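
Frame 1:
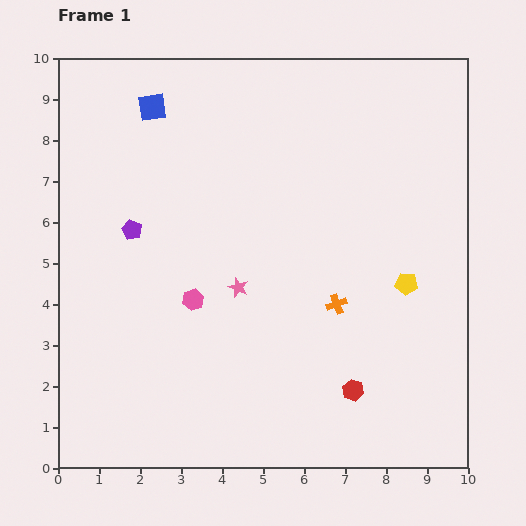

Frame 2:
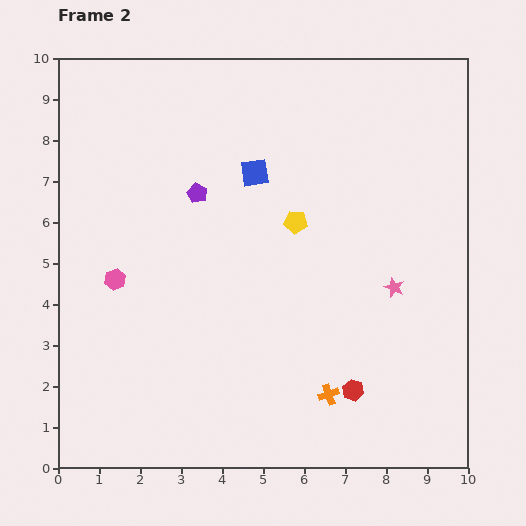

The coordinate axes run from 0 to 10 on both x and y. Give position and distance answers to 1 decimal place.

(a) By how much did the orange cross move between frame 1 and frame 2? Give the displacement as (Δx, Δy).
(-0.2, -2.2)

The orange cross was at (6.8, 4.0) in frame 1 and (6.6, 1.8) in frame 2.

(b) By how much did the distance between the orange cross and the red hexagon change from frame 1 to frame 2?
-1.5

Distance in frame 1: 2.1. Distance in frame 2: 0.6.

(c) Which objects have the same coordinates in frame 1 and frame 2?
the red hexagon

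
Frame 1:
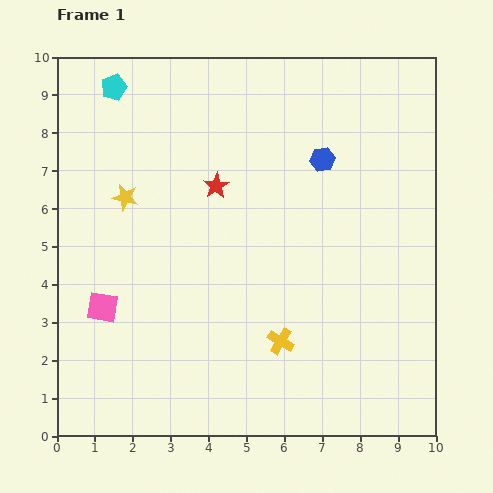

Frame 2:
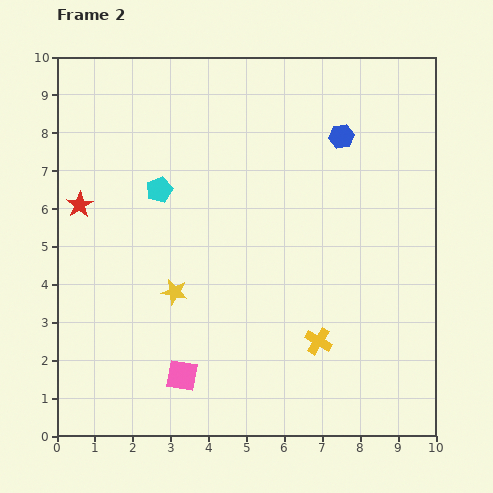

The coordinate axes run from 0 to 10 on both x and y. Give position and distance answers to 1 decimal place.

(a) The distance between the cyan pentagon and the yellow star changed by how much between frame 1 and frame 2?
-0.2

Distance in frame 1: 2.9. Distance in frame 2: 2.7.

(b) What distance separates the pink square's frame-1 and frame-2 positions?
2.8

The pink square moved from (1.2, 3.4) to (3.3, 1.6), a distance of √(2.1² + 1.8²) ≈ 2.8.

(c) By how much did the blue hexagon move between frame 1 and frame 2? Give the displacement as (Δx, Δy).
(0.5, 0.6)

The blue hexagon was at (7.0, 7.3) in frame 1 and (7.5, 7.9) in frame 2.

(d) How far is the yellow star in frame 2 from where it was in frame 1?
2.8

The yellow star moved from (1.8, 6.3) to (3.1, 3.8), a distance of √(1.3² + 2.5²) ≈ 2.8.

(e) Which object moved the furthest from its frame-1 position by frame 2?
the red star

(moved 3.6; next 3.0)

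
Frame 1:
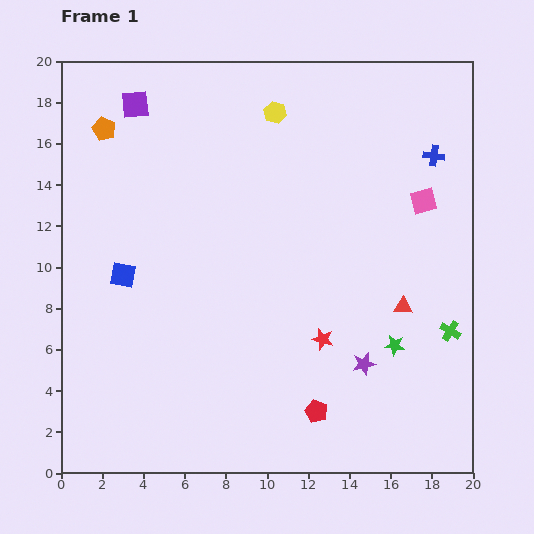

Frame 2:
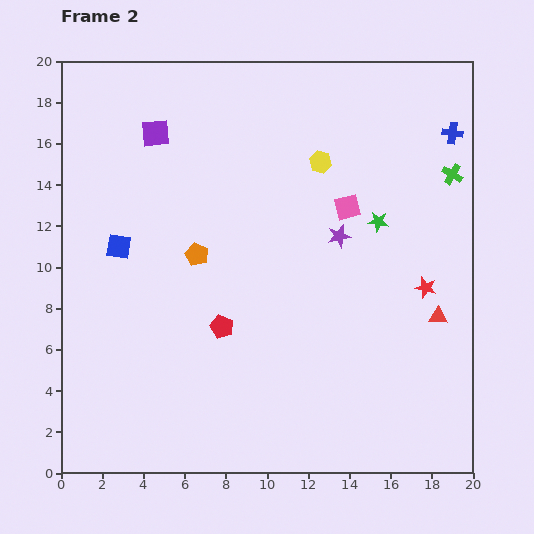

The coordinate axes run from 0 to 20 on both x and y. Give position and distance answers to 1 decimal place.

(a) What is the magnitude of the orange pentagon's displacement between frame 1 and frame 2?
7.6

The orange pentagon moved from (2.1, 16.7) to (6.6, 10.6), a distance of √(4.5² + 6.1²) ≈ 7.6.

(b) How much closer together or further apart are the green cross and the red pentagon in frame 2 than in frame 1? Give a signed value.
+5.8

Distance in frame 1: 7.6. Distance in frame 2: 13.4.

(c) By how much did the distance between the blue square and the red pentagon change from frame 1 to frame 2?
-5.2

Distance in frame 1: 11.5. Distance in frame 2: 6.3.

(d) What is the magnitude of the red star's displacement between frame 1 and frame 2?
5.6

The red star moved from (12.7, 6.5) to (17.7, 9.0), a distance of √(5.0² + 2.5²) ≈ 5.6.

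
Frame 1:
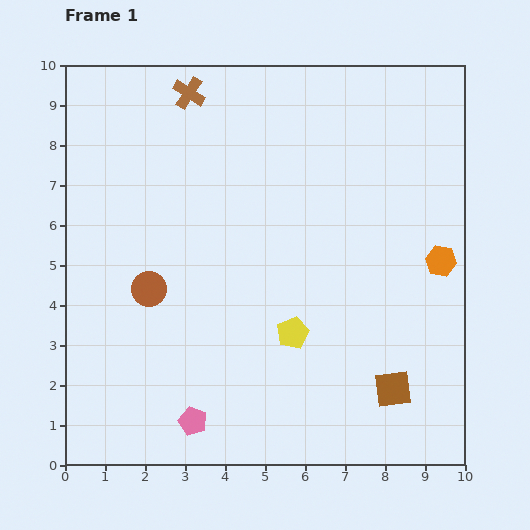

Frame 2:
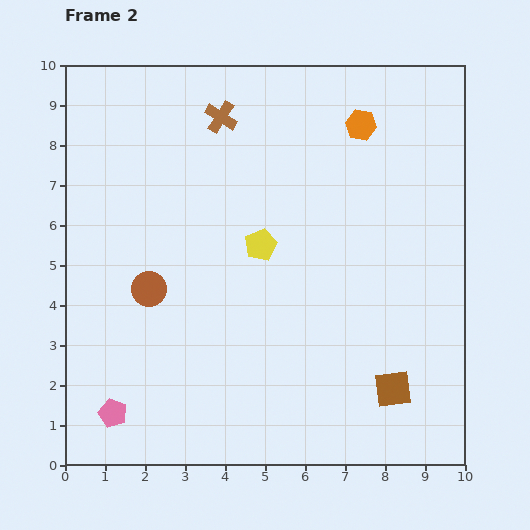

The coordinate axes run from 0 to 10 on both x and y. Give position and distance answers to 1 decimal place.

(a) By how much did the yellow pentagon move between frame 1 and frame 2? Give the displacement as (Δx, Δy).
(-0.8, 2.2)

The yellow pentagon was at (5.7, 3.3) in frame 1 and (4.9, 5.5) in frame 2.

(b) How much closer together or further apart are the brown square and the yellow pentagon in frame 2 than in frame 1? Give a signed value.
+2.0

Distance in frame 1: 2.9. Distance in frame 2: 4.9.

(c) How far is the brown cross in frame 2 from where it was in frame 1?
1.0

The brown cross moved from (3.1, 9.3) to (3.9, 8.7), a distance of √(0.8² + 0.6²) ≈ 1.0.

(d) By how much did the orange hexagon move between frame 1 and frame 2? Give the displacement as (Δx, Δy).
(-2.0, 3.4)

The orange hexagon was at (9.4, 5.1) in frame 1 and (7.4, 8.5) in frame 2.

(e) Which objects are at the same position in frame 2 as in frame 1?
the brown circle, the brown square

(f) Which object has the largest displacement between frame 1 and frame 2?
the orange hexagon

(moved 3.9; next 2.3)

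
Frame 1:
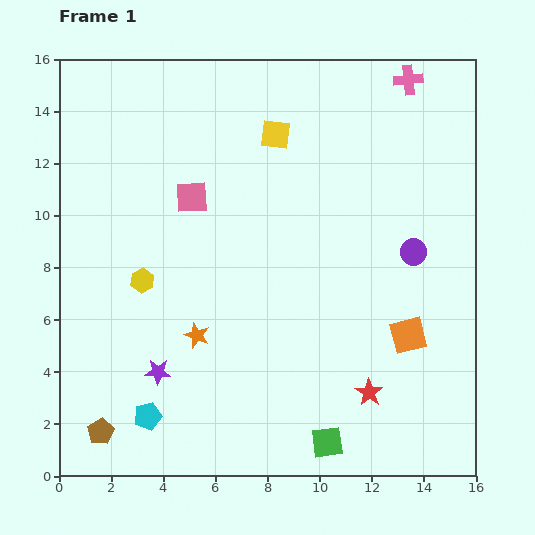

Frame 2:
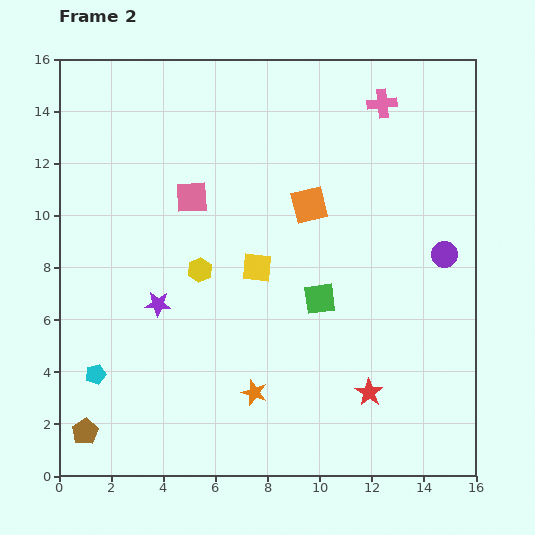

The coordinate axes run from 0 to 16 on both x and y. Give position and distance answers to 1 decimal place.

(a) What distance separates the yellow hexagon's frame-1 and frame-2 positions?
2.2

The yellow hexagon moved from (3.2, 7.5) to (5.4, 7.9), a distance of √(2.2² + 0.4²) ≈ 2.2.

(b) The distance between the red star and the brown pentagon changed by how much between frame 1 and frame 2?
+0.6

Distance in frame 1: 10.4. Distance in frame 2: 11.0.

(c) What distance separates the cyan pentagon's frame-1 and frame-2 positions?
2.6

The cyan pentagon moved from (3.4, 2.3) to (1.4, 3.9), a distance of √(2.0² + 1.6²) ≈ 2.6.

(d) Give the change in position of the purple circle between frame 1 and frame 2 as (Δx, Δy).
(1.2, -0.1)

The purple circle was at (13.6, 8.6) in frame 1 and (14.8, 8.5) in frame 2.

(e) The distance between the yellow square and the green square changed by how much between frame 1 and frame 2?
-9.3

Distance in frame 1: 12.0. Distance in frame 2: 2.7.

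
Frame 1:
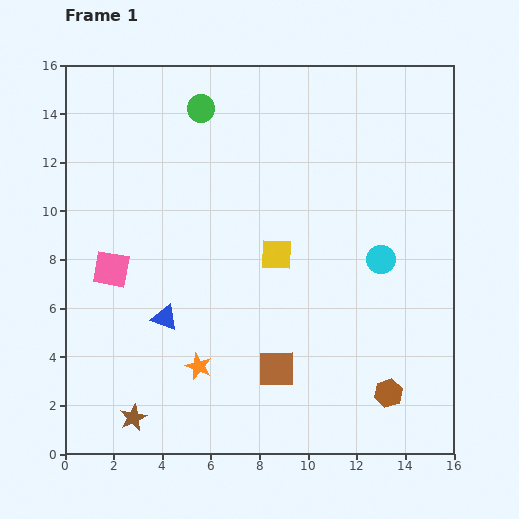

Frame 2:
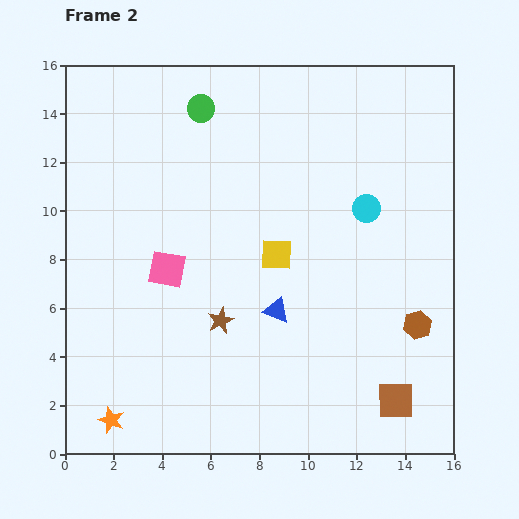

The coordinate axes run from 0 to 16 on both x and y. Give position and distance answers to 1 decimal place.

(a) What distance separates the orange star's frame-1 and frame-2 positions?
4.2

The orange star moved from (5.5, 3.6) to (1.9, 1.4), a distance of √(3.6² + 2.2²) ≈ 4.2.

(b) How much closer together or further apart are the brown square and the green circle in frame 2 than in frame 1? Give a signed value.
+3.3

Distance in frame 1: 11.1. Distance in frame 2: 14.4.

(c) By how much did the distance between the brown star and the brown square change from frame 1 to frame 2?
+1.7

Distance in frame 1: 6.2. Distance in frame 2: 7.9.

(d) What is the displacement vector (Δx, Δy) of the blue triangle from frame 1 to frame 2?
(4.6, 0.3)

The blue triangle was at (4.1, 5.6) in frame 1 and (8.7, 5.9) in frame 2.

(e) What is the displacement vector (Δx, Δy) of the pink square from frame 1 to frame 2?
(2.3, 0.0)

The pink square was at (1.9, 7.6) in frame 1 and (4.2, 7.6) in frame 2.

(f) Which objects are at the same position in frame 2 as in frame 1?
the yellow square, the green circle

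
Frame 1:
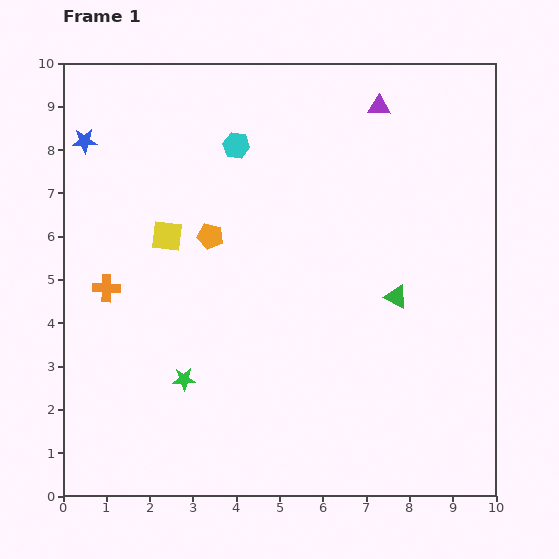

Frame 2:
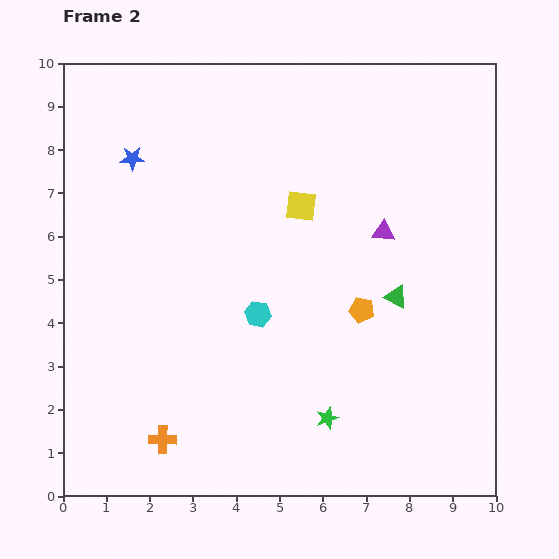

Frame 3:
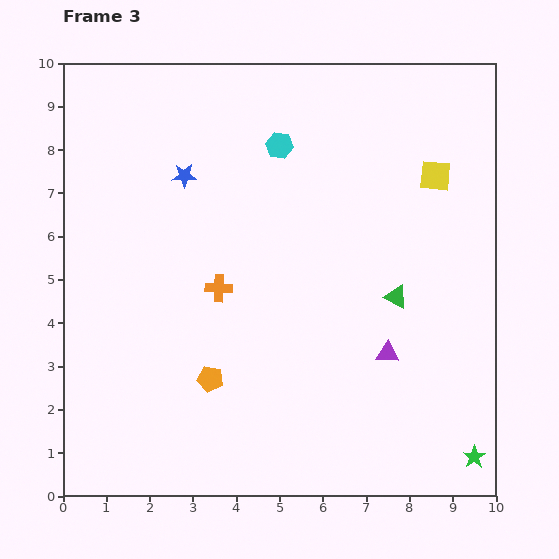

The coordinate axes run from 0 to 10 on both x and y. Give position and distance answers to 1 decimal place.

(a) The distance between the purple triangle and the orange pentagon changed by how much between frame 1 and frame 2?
-3.0

Distance in frame 1: 4.9. Distance in frame 2: 1.9.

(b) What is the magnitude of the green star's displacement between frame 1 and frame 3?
6.9

The green star moved from (2.8, 2.7) to (9.5, 0.9), a distance of √(6.7² + 1.8²) ≈ 6.9.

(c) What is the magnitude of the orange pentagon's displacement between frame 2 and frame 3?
3.8

The orange pentagon moved from (6.9, 4.3) to (3.4, 2.7), a distance of √(3.5² + 1.6²) ≈ 3.8.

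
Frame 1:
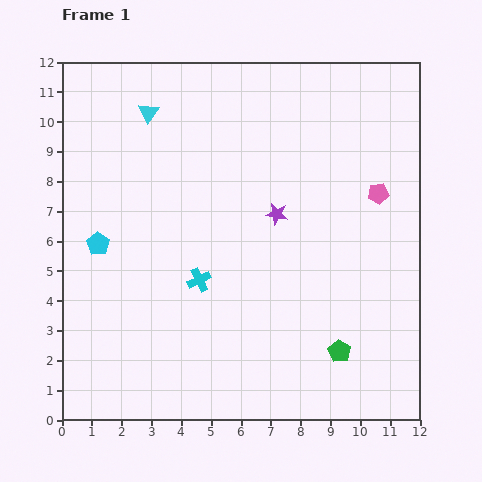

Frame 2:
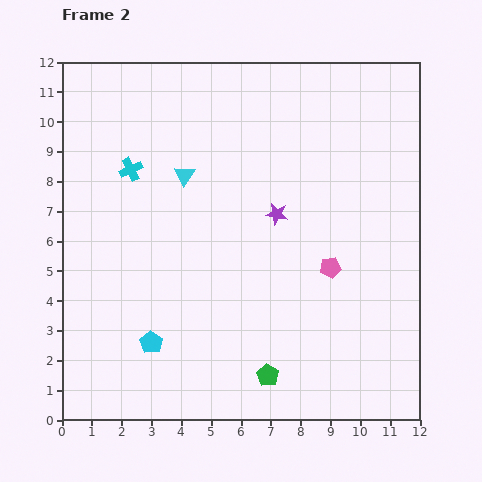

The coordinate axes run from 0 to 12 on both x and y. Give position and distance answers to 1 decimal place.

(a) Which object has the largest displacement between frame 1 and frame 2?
the cyan cross

(moved 4.4; next 3.8)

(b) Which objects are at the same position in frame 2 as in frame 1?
the purple star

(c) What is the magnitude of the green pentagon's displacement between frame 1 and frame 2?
2.5

The green pentagon moved from (9.3, 2.3) to (6.9, 1.5), a distance of √(2.4² + 0.8²) ≈ 2.5.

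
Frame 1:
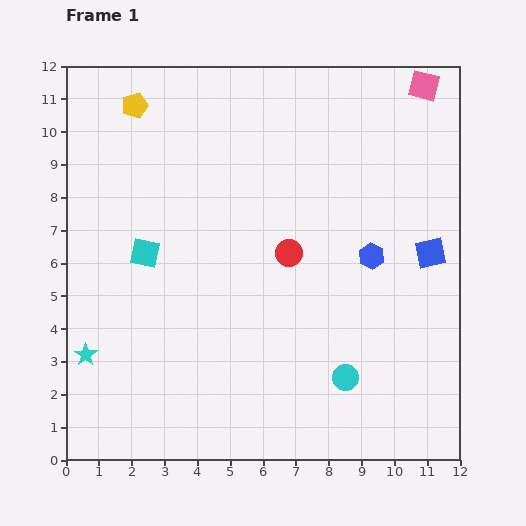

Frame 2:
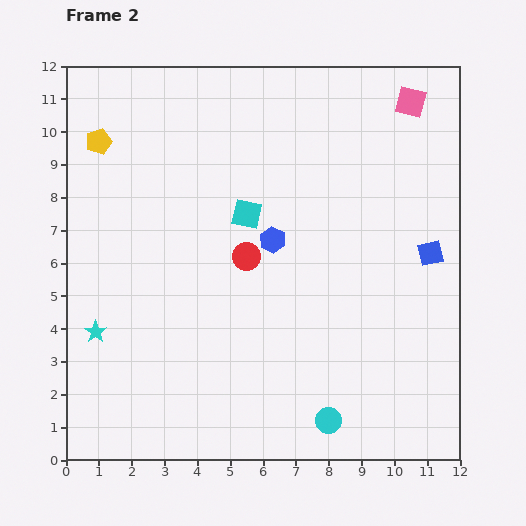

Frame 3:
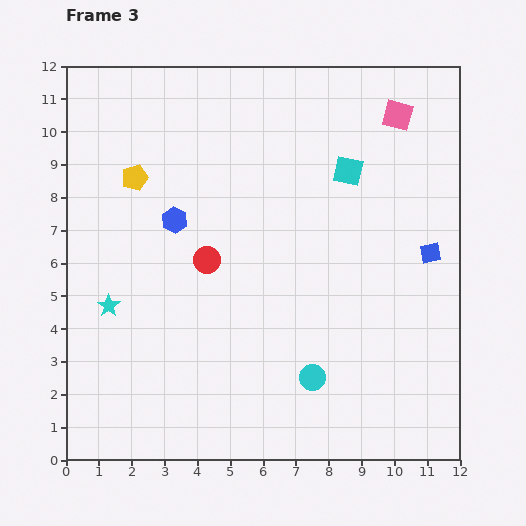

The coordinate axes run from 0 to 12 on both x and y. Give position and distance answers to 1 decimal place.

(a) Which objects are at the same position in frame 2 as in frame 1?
the blue square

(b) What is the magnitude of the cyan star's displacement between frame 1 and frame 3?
1.7

The cyan star moved from (0.6, 3.2) to (1.3, 4.7), a distance of √(0.7² + 1.5²) ≈ 1.7.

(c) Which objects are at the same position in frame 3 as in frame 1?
the blue square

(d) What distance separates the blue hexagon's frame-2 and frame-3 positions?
3.1

The blue hexagon moved from (6.3, 6.7) to (3.3, 7.3), a distance of √(3.0² + 0.6²) ≈ 3.1.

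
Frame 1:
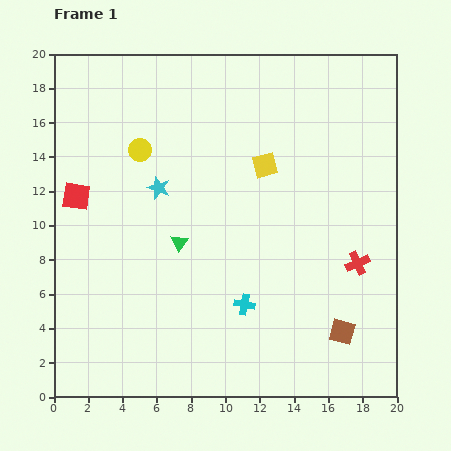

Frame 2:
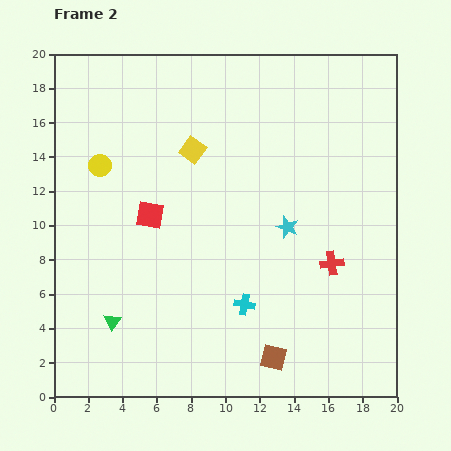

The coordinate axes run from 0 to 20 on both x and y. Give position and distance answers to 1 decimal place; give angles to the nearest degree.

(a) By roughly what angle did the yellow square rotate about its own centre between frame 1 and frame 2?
39° counter-clockwise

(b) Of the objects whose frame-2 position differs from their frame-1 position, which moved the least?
the red cross

(moved 1.5)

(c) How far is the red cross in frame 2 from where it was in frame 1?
1.5

The red cross moved from (17.7, 7.8) to (16.2, 7.8), a distance of √(1.5² + 0.0²) ≈ 1.5.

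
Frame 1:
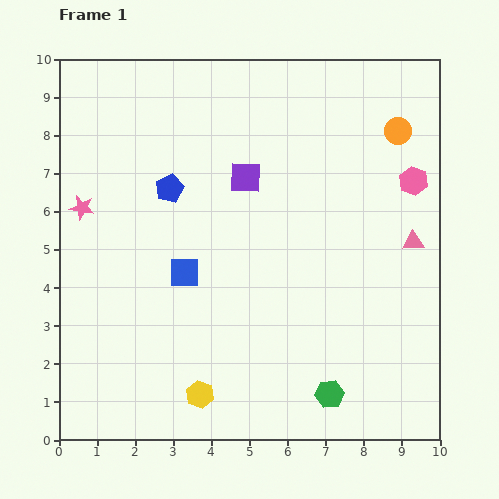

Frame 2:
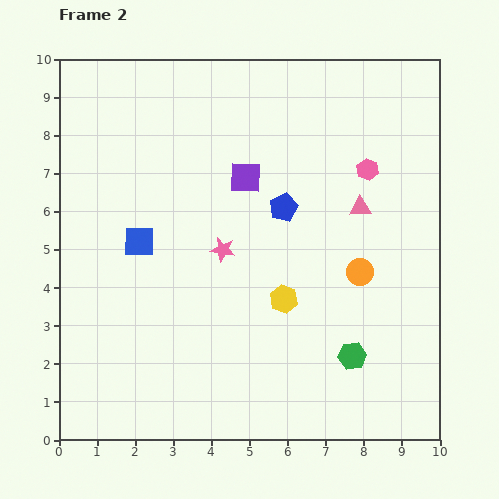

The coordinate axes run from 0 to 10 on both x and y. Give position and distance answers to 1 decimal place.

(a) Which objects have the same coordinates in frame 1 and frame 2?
the purple square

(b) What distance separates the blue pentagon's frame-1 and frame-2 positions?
3.0

The blue pentagon moved from (2.9, 6.6) to (5.9, 6.1), a distance of √(3.0² + 0.5²) ≈ 3.0.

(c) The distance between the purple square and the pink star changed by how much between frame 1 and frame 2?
-2.4

Distance in frame 1: 4.4. Distance in frame 2: 2.0.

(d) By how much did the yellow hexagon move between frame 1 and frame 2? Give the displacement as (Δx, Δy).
(2.2, 2.5)

The yellow hexagon was at (3.7, 1.2) in frame 1 and (5.9, 3.7) in frame 2.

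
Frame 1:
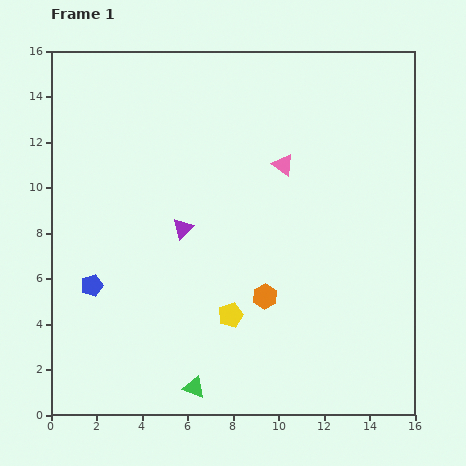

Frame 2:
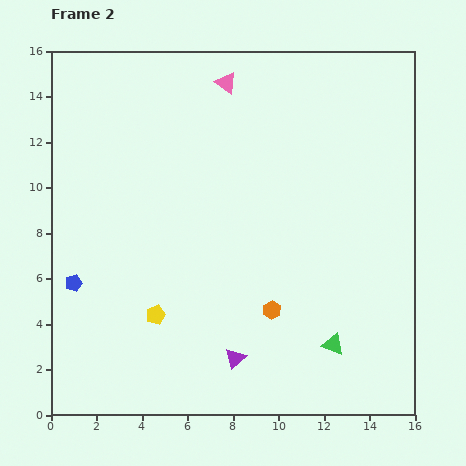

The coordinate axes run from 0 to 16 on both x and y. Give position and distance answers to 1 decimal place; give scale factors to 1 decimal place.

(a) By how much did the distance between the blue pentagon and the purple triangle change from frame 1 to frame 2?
+3.1

Distance in frame 1: 4.7. Distance in frame 2: 7.8.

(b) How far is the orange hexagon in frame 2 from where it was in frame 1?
0.7

The orange hexagon moved from (9.4, 5.2) to (9.7, 4.6), a distance of √(0.3² + 0.6²) ≈ 0.7.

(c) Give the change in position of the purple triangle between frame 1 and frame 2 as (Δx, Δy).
(2.3, -5.7)

The purple triangle was at (5.8, 8.2) in frame 1 and (8.1, 2.5) in frame 2.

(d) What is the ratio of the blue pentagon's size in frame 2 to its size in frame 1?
0.8×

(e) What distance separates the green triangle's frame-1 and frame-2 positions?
6.4

The green triangle moved from (6.3, 1.2) to (12.4, 3.1), a distance of √(6.1² + 1.9²) ≈ 6.4.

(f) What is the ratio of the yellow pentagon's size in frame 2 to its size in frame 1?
0.8×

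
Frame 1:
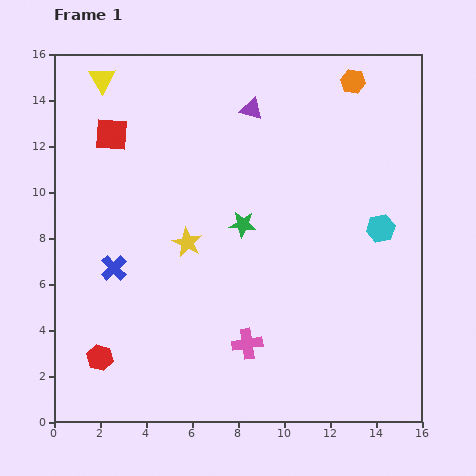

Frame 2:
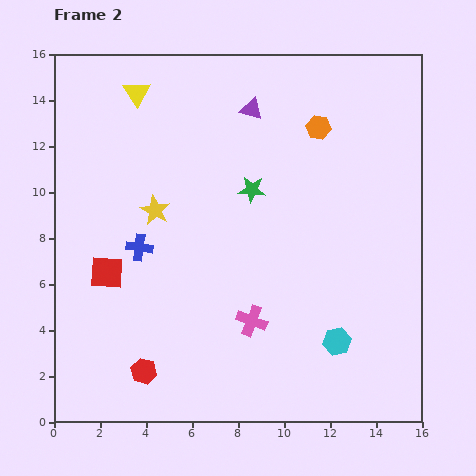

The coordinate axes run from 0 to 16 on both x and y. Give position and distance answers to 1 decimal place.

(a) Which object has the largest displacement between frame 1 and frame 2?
the red square

(moved 6.0; next 5.3)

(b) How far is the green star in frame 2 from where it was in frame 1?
1.6

The green star moved from (8.2, 8.6) to (8.6, 10.1), a distance of √(0.4² + 1.5²) ≈ 1.6.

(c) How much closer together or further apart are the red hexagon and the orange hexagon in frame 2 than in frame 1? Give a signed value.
-3.3

Distance in frame 1: 16.3. Distance in frame 2: 13.0.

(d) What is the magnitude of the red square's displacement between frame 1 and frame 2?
6.0

The red square moved from (2.5, 12.5) to (2.3, 6.5), a distance of √(0.2² + 6.0²) ≈ 6.0.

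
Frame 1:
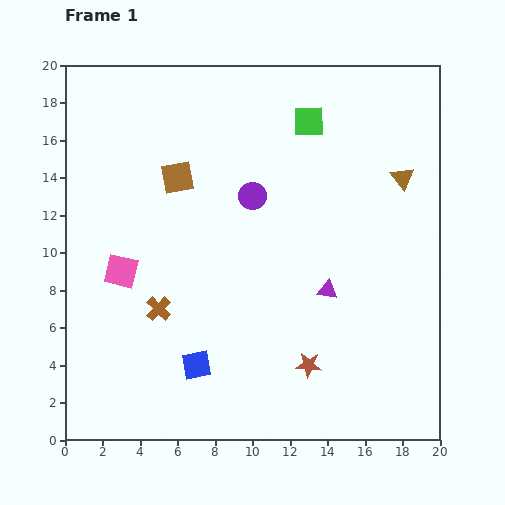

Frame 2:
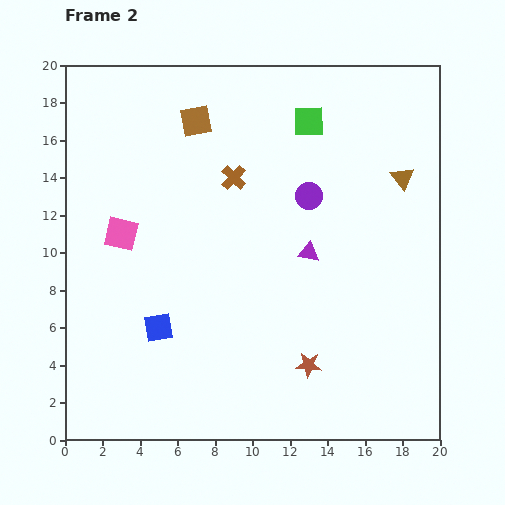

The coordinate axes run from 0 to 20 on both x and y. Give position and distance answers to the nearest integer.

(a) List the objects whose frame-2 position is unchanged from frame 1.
the green square, the brown triangle, the brown star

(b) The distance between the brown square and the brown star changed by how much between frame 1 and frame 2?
+2

Distance in frame 1: 12. Distance in frame 2: 14.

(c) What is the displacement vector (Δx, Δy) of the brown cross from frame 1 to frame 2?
(4, 7)

The brown cross was at (5, 7) in frame 1 and (9, 14) in frame 2.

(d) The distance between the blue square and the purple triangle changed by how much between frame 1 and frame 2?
+1

Distance in frame 1: 8. Distance in frame 2: 9.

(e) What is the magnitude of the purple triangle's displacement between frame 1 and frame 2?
2

The purple triangle moved from (14, 8) to (13, 10), a distance of √(1² + 2²) ≈ 2.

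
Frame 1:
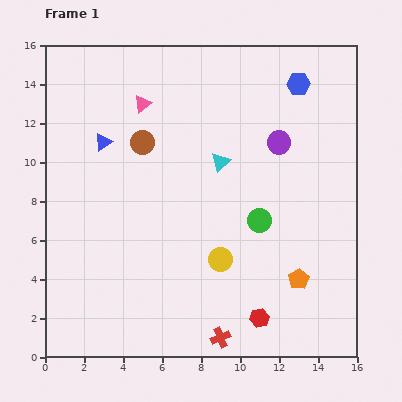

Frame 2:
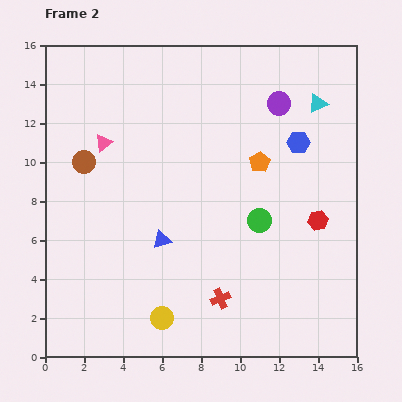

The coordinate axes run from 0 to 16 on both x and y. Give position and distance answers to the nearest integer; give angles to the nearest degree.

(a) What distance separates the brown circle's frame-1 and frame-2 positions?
3

The brown circle moved from (5, 11) to (2, 10), a distance of √(3² + 1²) ≈ 3.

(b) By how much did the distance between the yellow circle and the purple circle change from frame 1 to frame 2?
+6

Distance in frame 1: 7. Distance in frame 2: 13.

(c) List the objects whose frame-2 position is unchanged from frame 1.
the green circle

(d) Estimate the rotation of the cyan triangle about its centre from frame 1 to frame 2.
17° clockwise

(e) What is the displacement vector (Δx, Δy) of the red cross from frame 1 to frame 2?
(0, 2)

The red cross was at (9, 1) in frame 1 and (9, 3) in frame 2.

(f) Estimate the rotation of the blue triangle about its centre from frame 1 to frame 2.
16° clockwise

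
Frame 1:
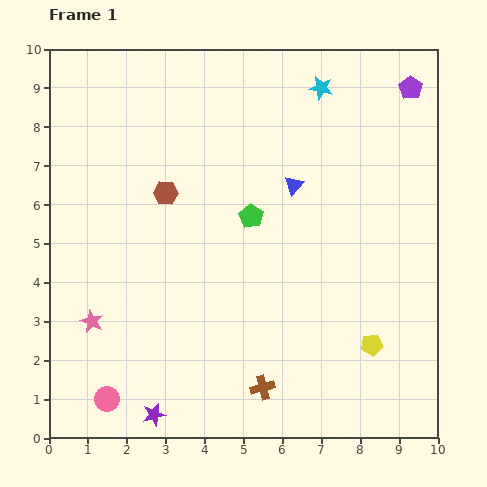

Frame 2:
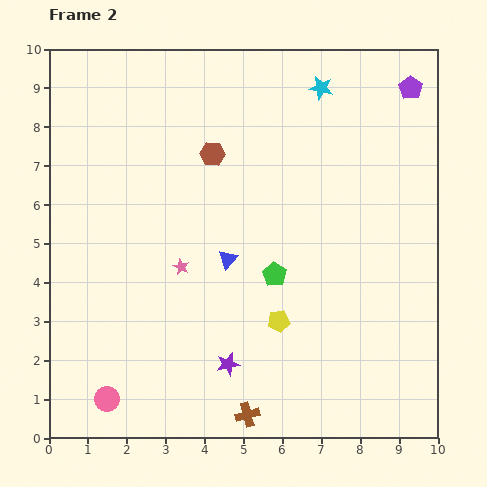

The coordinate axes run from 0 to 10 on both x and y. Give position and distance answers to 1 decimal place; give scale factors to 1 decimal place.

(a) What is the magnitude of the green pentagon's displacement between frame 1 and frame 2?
1.6

The green pentagon moved from (5.2, 5.7) to (5.8, 4.2), a distance of √(0.6² + 1.5²) ≈ 1.6.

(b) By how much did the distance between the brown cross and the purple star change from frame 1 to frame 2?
-1.5

Distance in frame 1: 2.9. Distance in frame 2: 1.4.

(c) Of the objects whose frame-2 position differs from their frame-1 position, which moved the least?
the brown cross

(moved 0.8)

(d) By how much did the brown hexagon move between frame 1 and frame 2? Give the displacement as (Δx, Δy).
(1.2, 1.0)

The brown hexagon was at (3.0, 6.3) in frame 1 and (4.2, 7.3) in frame 2.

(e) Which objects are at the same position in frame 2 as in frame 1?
the purple pentagon, the pink circle, the cyan star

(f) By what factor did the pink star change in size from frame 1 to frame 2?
0.7×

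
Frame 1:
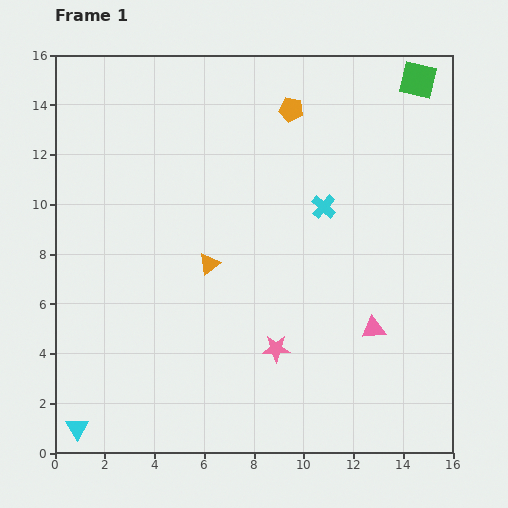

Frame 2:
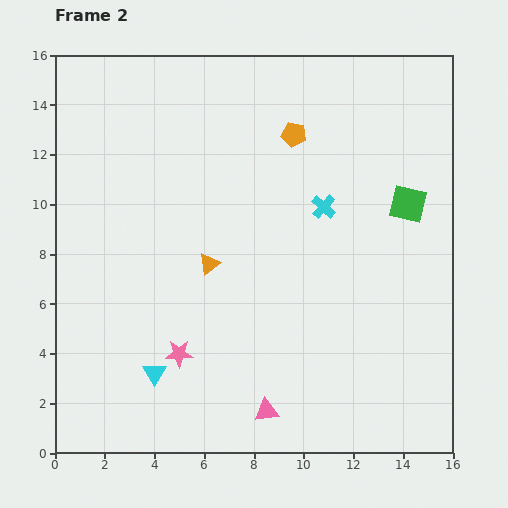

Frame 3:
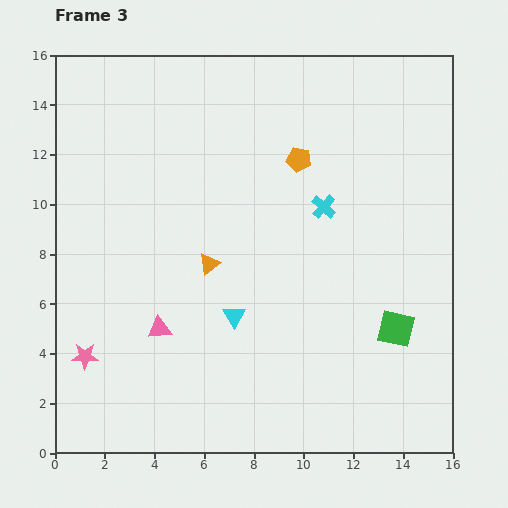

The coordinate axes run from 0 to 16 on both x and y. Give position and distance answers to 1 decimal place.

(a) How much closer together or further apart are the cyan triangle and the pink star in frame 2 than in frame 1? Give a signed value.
-7.3

Distance in frame 1: 8.6. Distance in frame 2: 1.3.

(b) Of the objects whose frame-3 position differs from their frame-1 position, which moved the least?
the orange pentagon

(moved 2.0)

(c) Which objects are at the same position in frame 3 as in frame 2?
the orange triangle, the cyan cross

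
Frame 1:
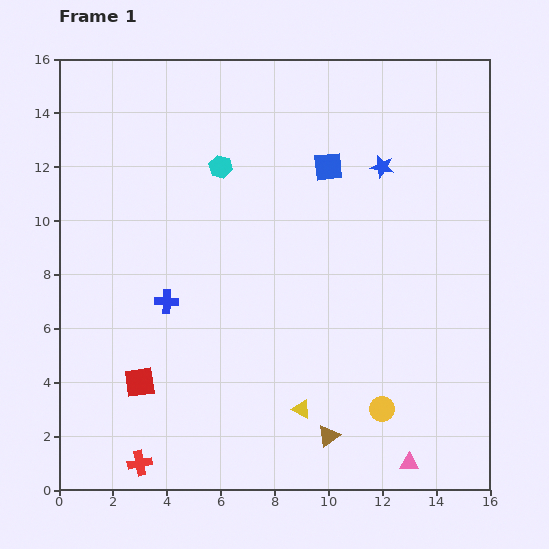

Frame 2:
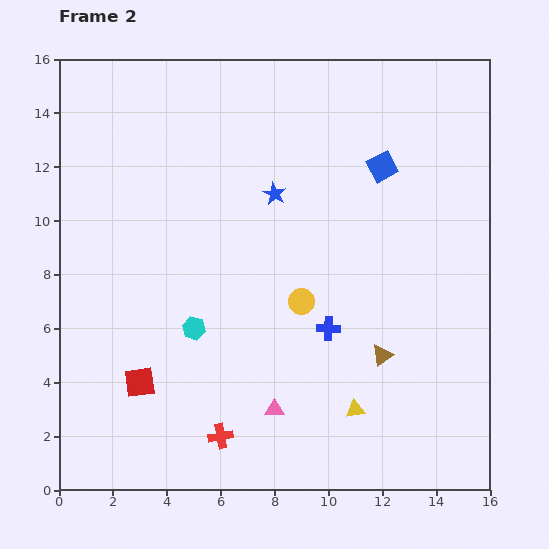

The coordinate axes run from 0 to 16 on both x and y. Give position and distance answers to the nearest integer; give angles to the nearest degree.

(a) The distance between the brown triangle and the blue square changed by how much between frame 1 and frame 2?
-3

Distance in frame 1: 10. Distance in frame 2: 7.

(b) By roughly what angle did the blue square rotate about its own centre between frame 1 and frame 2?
22° counter-clockwise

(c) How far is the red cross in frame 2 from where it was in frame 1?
3

The red cross moved from (3, 1) to (6, 2), a distance of √(3² + 1²) ≈ 3.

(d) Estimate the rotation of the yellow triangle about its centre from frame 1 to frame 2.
38° counter-clockwise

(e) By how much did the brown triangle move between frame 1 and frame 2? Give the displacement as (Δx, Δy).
(2, 3)

The brown triangle was at (10, 2) in frame 1 and (12, 5) in frame 2.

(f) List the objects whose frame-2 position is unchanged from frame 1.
the red square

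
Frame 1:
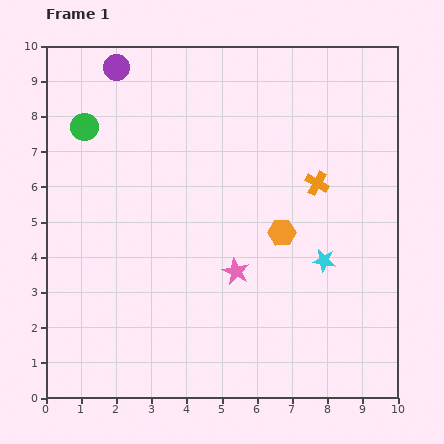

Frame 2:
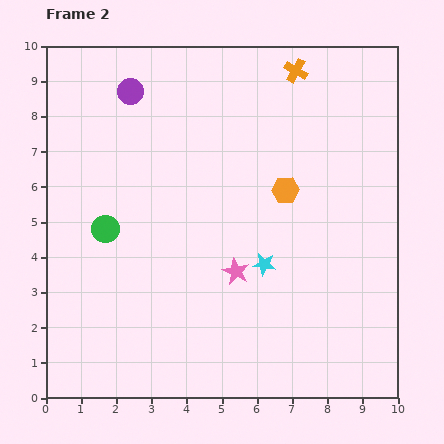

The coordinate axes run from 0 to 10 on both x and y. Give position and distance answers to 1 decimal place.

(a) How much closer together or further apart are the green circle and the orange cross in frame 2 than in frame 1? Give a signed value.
+0.2

Distance in frame 1: 6.8. Distance in frame 2: 7.0.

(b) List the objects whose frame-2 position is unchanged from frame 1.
the pink star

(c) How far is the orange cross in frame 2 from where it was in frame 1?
3.3

The orange cross moved from (7.7, 6.1) to (7.1, 9.3), a distance of √(0.6² + 3.2²) ≈ 3.3.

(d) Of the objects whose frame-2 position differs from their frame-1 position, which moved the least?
the purple circle

(moved 0.8)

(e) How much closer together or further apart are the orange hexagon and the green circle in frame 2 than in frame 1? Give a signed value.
-1.2

Distance in frame 1: 6.4. Distance in frame 2: 5.2.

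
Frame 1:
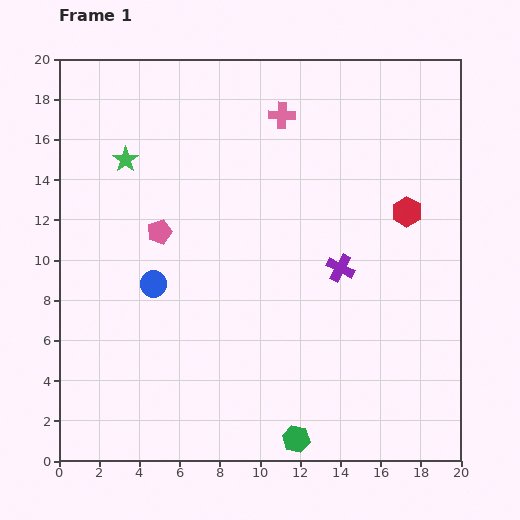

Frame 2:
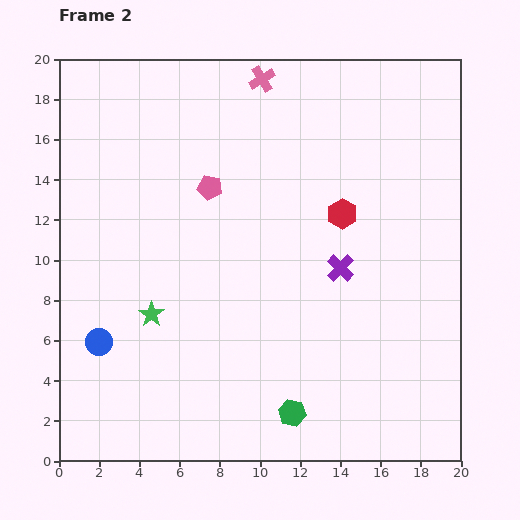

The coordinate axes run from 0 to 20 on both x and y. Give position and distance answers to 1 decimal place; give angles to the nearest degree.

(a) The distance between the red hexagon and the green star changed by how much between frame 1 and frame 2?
-3.5

Distance in frame 1: 14.2. Distance in frame 2: 10.7.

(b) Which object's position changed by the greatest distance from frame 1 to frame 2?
the green star

(moved 7.8; next 4.0)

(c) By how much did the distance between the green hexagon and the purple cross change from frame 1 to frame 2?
-1.2

Distance in frame 1: 8.8. Distance in frame 2: 7.6.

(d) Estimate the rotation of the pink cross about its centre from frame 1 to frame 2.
35° counter-clockwise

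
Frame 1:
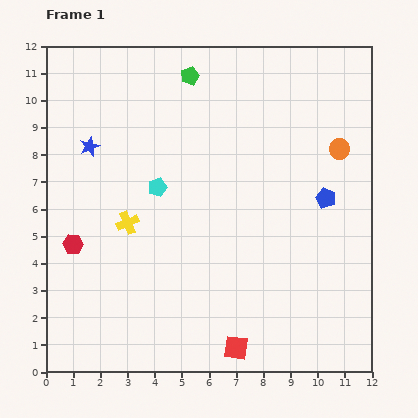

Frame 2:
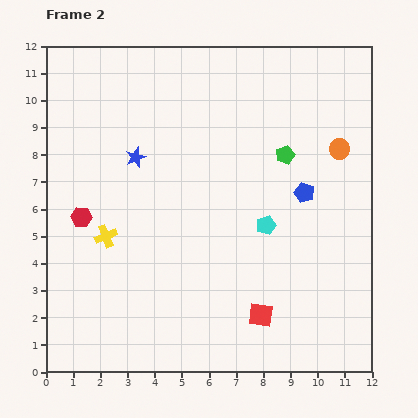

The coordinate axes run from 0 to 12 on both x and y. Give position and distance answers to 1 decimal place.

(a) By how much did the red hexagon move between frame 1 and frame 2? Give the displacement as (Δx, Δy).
(0.3, 1.0)

The red hexagon was at (1.0, 4.7) in frame 1 and (1.3, 5.7) in frame 2.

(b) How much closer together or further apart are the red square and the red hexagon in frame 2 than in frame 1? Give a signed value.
+0.4

Distance in frame 1: 7.1. Distance in frame 2: 7.5.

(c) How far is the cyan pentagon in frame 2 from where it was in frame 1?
4.2

The cyan pentagon moved from (4.1, 6.8) to (8.1, 5.4), a distance of √(4.0² + 1.4²) ≈ 4.2.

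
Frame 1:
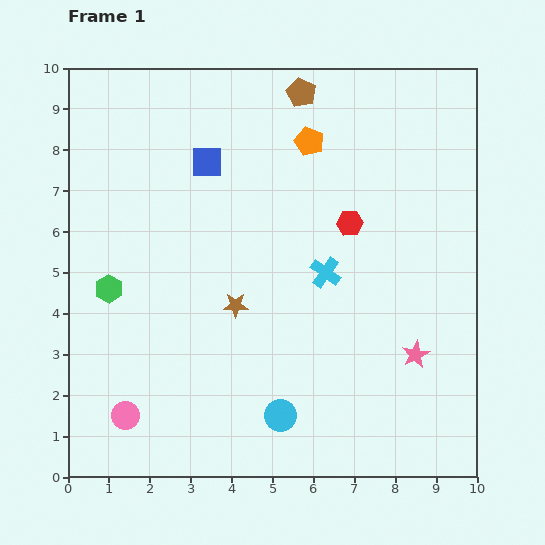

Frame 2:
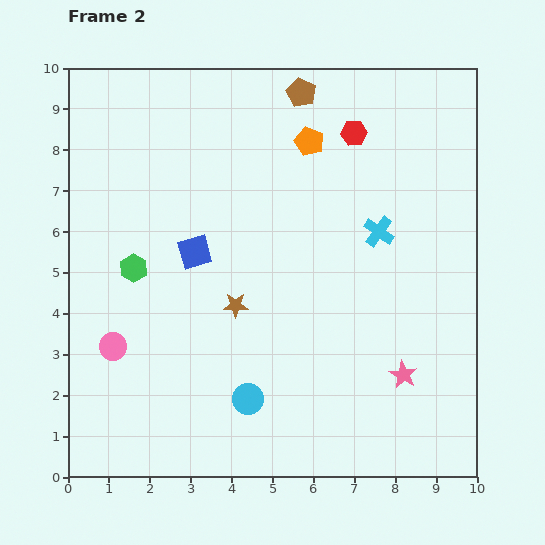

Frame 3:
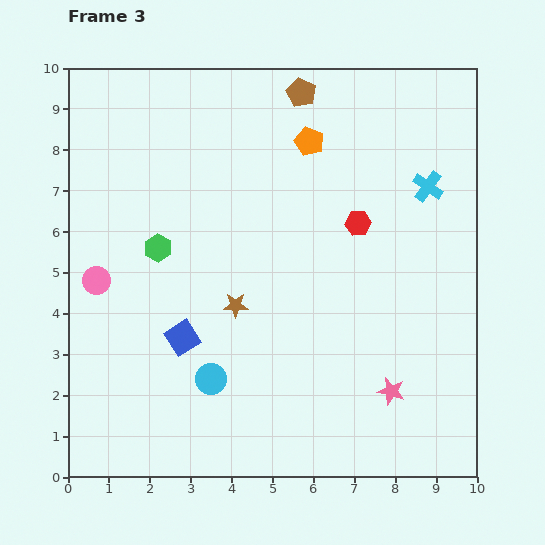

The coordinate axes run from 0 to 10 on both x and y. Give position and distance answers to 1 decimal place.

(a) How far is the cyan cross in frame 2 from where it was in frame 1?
1.6

The cyan cross moved from (6.3, 5.0) to (7.6, 6.0), a distance of √(1.3² + 1.0²) ≈ 1.6.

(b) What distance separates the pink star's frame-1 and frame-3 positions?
1.1

The pink star moved from (8.5, 3.0) to (7.9, 2.1), a distance of √(0.6² + 0.9²) ≈ 1.1.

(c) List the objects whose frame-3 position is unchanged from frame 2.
the brown pentagon, the orange pentagon, the brown star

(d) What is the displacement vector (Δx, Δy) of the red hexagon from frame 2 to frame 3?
(0.1, -2.2)

The red hexagon was at (7.0, 8.4) in frame 2 and (7.1, 6.2) in frame 3.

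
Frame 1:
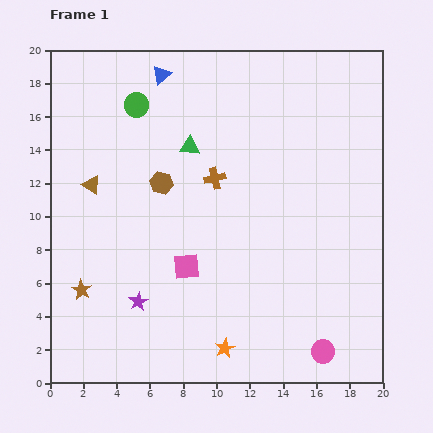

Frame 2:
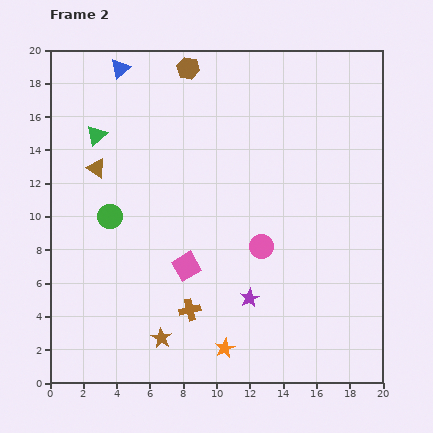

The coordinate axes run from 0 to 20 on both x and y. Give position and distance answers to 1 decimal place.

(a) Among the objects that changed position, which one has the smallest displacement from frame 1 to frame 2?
the brown triangle

(moved 1.0)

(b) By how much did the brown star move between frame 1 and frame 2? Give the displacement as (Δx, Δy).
(4.8, -2.9)

The brown star was at (1.9, 5.6) in frame 1 and (6.7, 2.7) in frame 2.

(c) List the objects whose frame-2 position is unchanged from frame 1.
the pink square, the orange star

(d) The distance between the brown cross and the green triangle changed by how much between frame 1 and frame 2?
+9.5

Distance in frame 1: 2.4. Distance in frame 2: 11.9.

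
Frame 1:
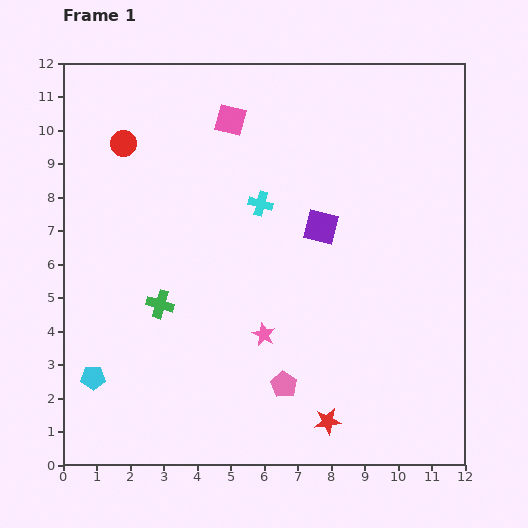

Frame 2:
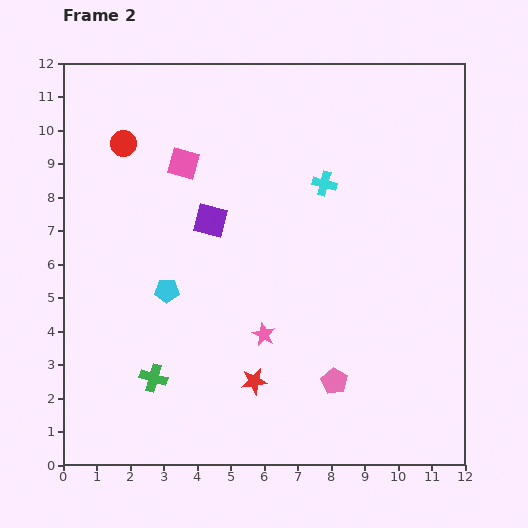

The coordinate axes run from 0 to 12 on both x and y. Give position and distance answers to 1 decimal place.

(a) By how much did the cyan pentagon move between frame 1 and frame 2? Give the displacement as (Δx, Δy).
(2.2, 2.6)

The cyan pentagon was at (0.9, 2.6) in frame 1 and (3.1, 5.2) in frame 2.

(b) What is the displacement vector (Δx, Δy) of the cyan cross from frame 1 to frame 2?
(1.9, 0.6)

The cyan cross was at (5.9, 7.8) in frame 1 and (7.8, 8.4) in frame 2.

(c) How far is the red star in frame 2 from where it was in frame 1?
2.5

The red star moved from (7.9, 1.3) to (5.7, 2.5), a distance of √(2.2² + 1.2²) ≈ 2.5.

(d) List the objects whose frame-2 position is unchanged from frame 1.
the red circle, the pink star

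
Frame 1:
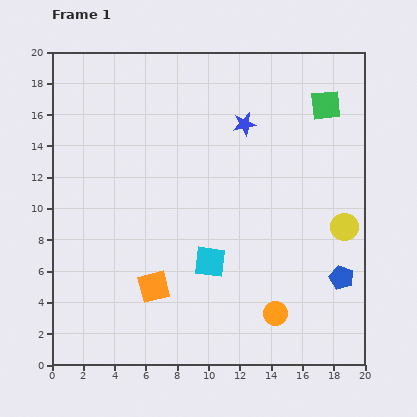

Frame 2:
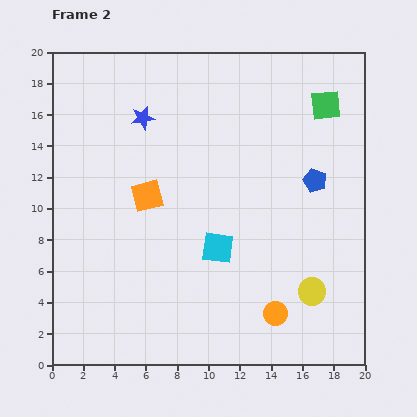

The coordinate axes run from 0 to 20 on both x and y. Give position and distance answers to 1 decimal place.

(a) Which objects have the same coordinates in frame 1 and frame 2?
the orange circle, the green square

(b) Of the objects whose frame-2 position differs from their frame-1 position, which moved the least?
the cyan square

(moved 1.0)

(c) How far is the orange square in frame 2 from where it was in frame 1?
5.8

The orange square moved from (6.5, 5.0) to (6.1, 10.8), a distance of √(0.4² + 5.8²) ≈ 5.8.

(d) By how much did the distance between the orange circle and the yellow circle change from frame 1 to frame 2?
-4.3

Distance in frame 1: 7.0. Distance in frame 2: 2.7.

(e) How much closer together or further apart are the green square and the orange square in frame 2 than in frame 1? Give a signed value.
-3.2

Distance in frame 1: 16.0. Distance in frame 2: 12.8.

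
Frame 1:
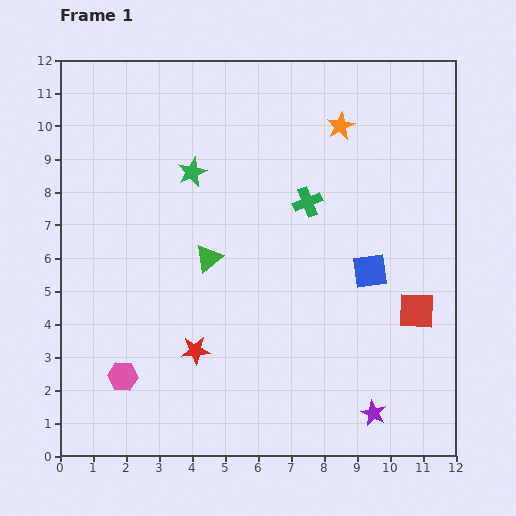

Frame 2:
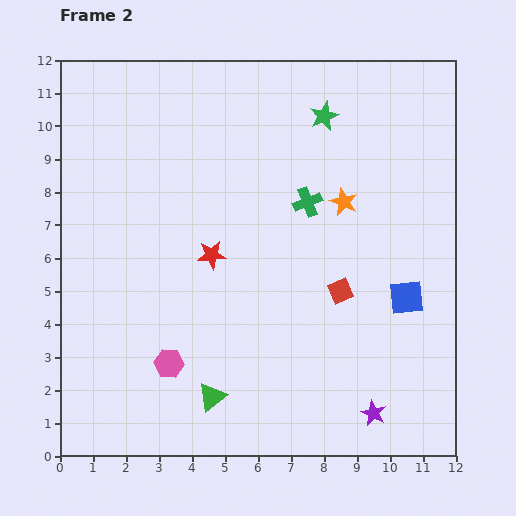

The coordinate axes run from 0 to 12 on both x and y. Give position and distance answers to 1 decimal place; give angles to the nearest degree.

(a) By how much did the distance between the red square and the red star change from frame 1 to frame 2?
-2.7

Distance in frame 1: 6.8. Distance in frame 2: 4.1.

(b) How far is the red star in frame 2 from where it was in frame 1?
2.9

The red star moved from (4.1, 3.2) to (4.6, 6.1), a distance of √(0.5² + 2.9²) ≈ 2.9.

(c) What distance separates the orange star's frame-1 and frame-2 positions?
2.3

The orange star moved from (8.5, 10.0) to (8.6, 7.7), a distance of √(0.1² + 2.3²) ≈ 2.3.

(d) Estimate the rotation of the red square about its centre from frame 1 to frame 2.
25° counter-clockwise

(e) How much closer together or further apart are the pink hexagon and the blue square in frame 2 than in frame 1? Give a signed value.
-0.7

Distance in frame 1: 8.2. Distance in frame 2: 7.5.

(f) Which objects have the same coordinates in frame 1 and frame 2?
the green cross, the purple star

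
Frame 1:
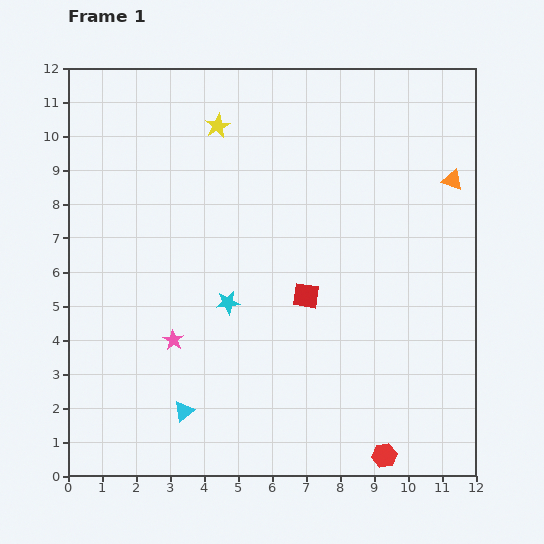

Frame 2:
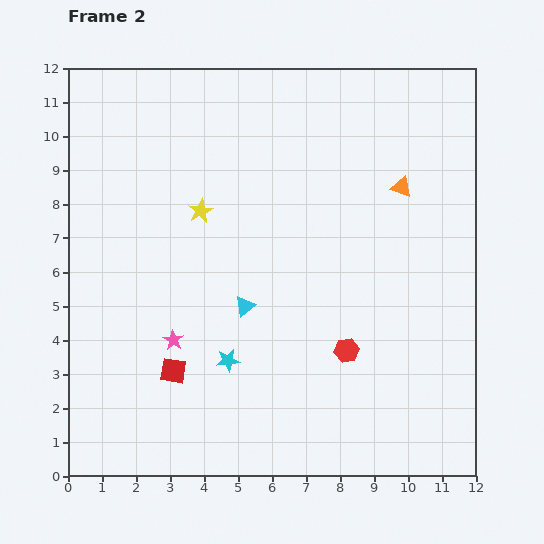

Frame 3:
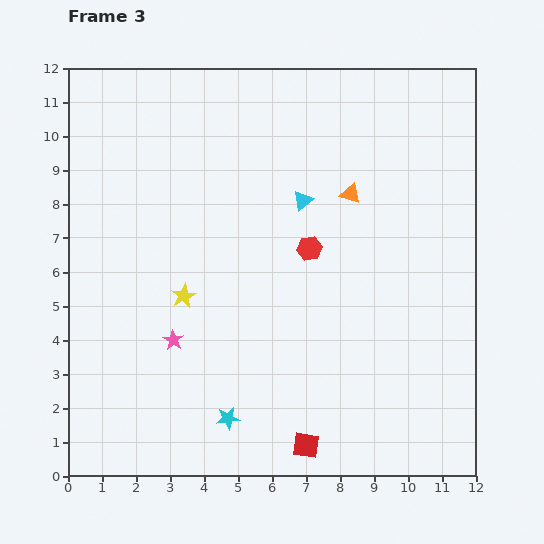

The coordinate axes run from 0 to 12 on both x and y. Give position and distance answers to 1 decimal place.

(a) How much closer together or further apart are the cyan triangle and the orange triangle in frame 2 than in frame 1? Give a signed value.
-4.6

Distance in frame 1: 10.4. Distance in frame 2: 5.8.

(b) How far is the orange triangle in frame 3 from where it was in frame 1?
3.0

The orange triangle moved from (11.3, 8.7) to (8.3, 8.3), a distance of √(3.0² + 0.4²) ≈ 3.0.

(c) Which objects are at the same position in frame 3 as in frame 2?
the pink star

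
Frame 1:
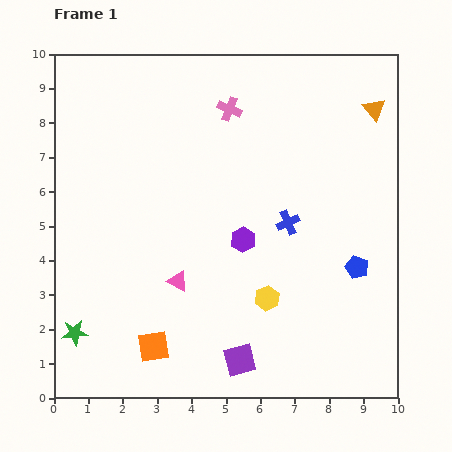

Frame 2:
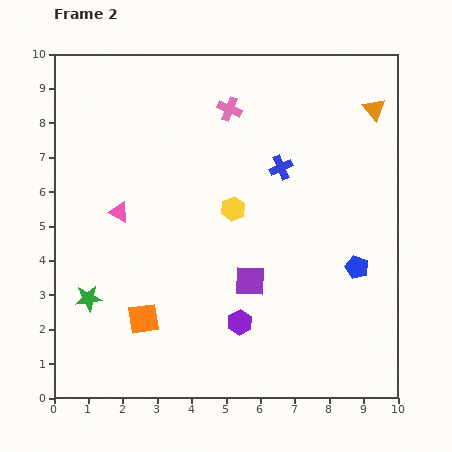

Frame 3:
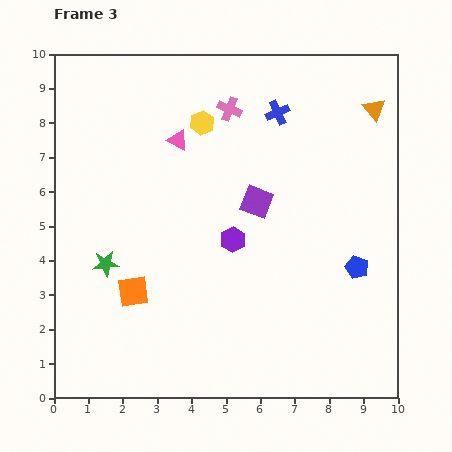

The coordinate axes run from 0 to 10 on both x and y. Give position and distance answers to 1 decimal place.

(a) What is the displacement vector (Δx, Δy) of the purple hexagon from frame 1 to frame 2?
(-0.1, -2.4)

The purple hexagon was at (5.5, 4.6) in frame 1 and (5.4, 2.2) in frame 2.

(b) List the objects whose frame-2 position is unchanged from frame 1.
the blue pentagon, the pink cross, the orange triangle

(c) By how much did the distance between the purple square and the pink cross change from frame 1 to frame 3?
-4.5

Distance in frame 1: 7.3. Distance in frame 3: 2.8.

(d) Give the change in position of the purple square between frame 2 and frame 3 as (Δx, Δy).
(0.2, 2.3)

The purple square was at (5.7, 3.4) in frame 2 and (5.9, 5.7) in frame 3.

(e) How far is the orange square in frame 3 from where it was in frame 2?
0.9

The orange square moved from (2.6, 2.3) to (2.3, 3.1), a distance of √(0.3² + 0.8²) ≈ 0.9.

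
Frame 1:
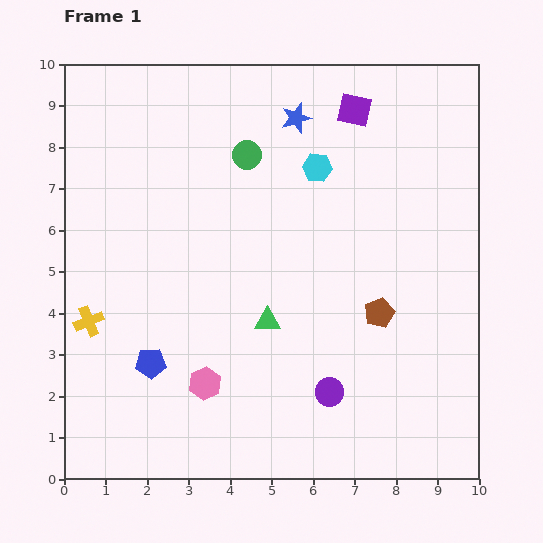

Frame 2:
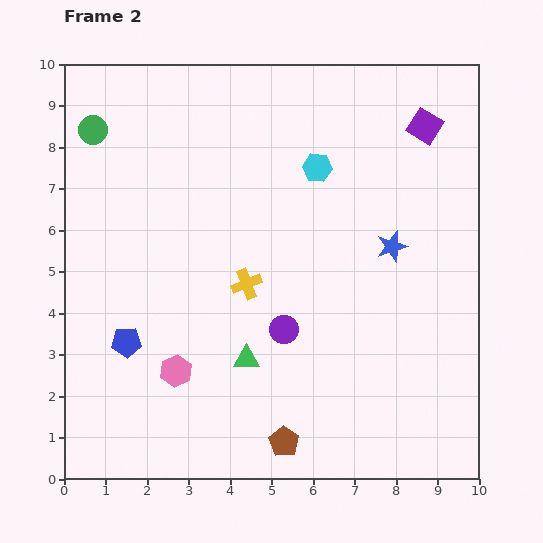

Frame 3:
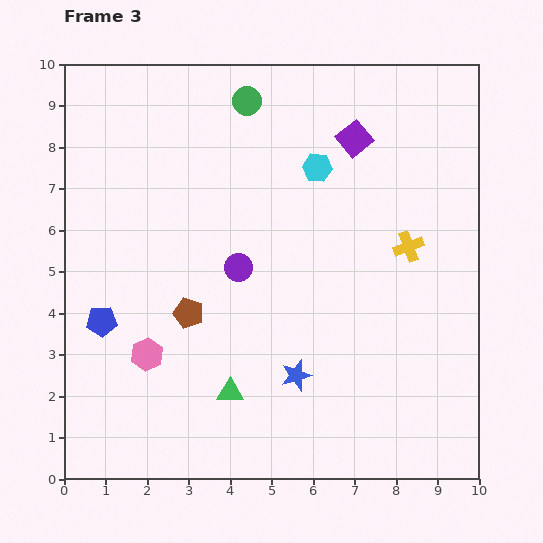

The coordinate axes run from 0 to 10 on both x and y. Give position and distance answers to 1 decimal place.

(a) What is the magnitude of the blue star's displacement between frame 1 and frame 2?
3.9

The blue star moved from (5.6, 8.7) to (7.9, 5.6), a distance of √(2.3² + 3.1²) ≈ 3.9.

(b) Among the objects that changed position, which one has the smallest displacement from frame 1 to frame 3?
the purple square

(moved 0.7)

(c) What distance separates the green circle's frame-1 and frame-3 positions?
1.3

The green circle moved from (4.4, 7.8) to (4.4, 9.1), a distance of √(0.0² + 1.3²) ≈ 1.3.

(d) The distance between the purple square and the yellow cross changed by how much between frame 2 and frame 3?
-2.8

Distance in frame 2: 5.7. Distance in frame 3: 2.9.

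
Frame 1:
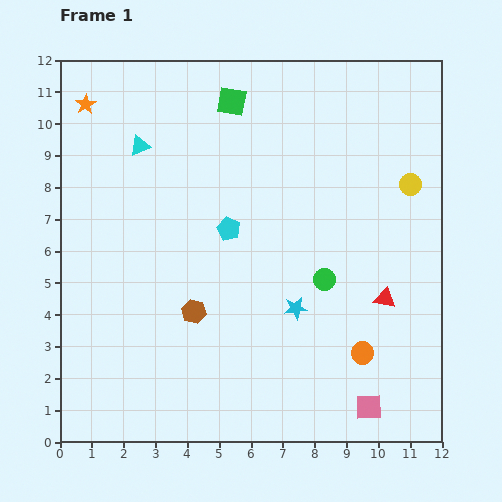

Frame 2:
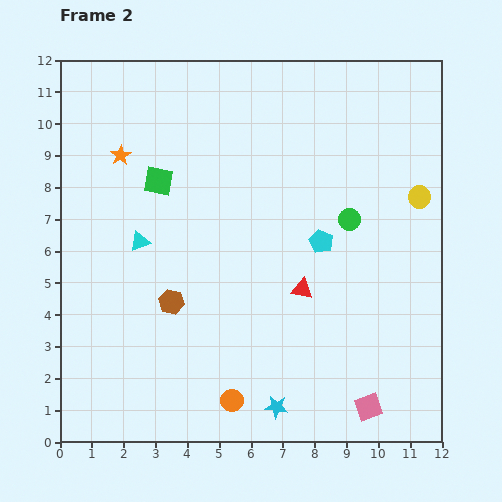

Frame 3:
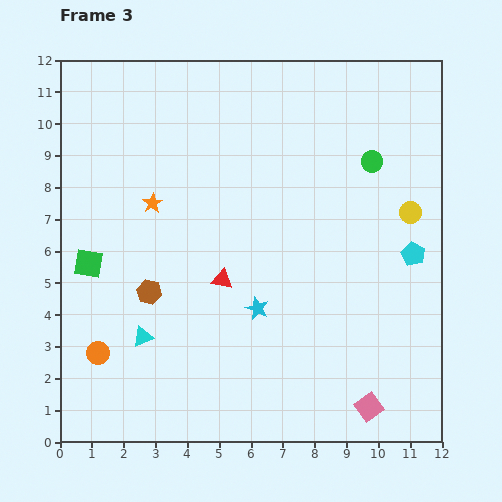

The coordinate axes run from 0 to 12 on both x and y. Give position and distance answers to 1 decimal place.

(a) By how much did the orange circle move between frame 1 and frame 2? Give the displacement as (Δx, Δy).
(-4.1, -1.5)

The orange circle was at (9.5, 2.8) in frame 1 and (5.4, 1.3) in frame 2.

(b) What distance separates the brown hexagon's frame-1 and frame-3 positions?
1.5

The brown hexagon moved from (4.2, 4.1) to (2.8, 4.7), a distance of √(1.4² + 0.6²) ≈ 1.5.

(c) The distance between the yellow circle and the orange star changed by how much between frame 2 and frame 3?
-1.4

Distance in frame 2: 9.5. Distance in frame 3: 8.1.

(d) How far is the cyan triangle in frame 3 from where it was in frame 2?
3.0

The cyan triangle moved from (2.5, 6.3) to (2.6, 3.3), a distance of √(0.1² + 3.0²) ≈ 3.0.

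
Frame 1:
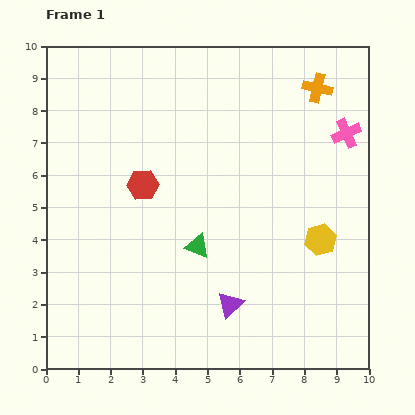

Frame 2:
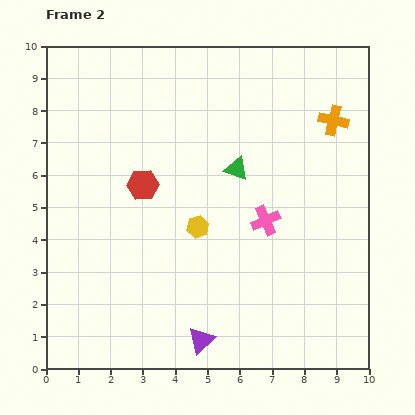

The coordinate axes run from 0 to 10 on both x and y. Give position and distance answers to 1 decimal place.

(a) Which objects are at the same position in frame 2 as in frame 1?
the red hexagon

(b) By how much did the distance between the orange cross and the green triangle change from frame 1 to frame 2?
-2.7

Distance in frame 1: 6.1. Distance in frame 2: 3.4.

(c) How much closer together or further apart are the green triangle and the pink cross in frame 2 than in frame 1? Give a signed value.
-4.0

Distance in frame 1: 5.8. Distance in frame 2: 1.8.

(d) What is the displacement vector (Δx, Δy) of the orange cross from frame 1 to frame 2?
(0.5, -1.0)

The orange cross was at (8.4, 8.7) in frame 1 and (8.9, 7.7) in frame 2.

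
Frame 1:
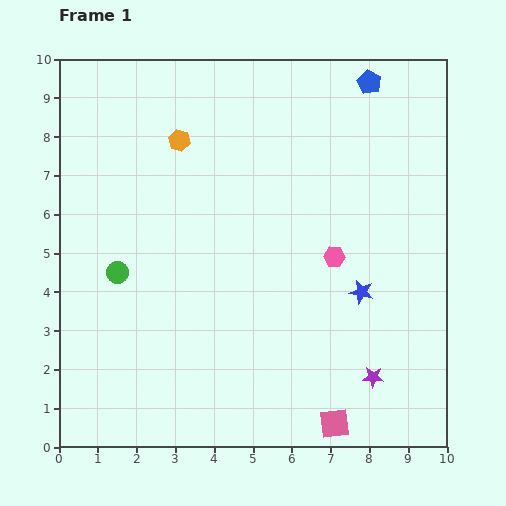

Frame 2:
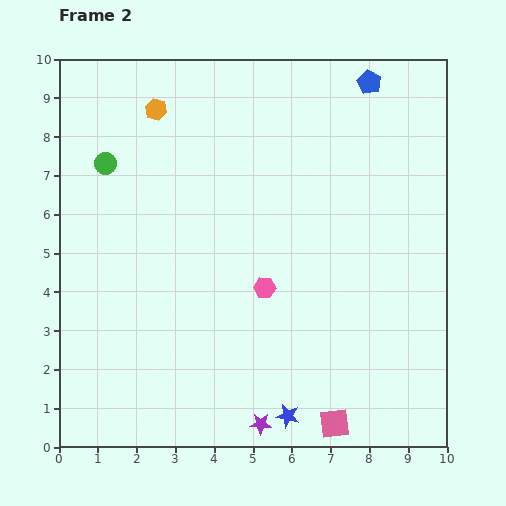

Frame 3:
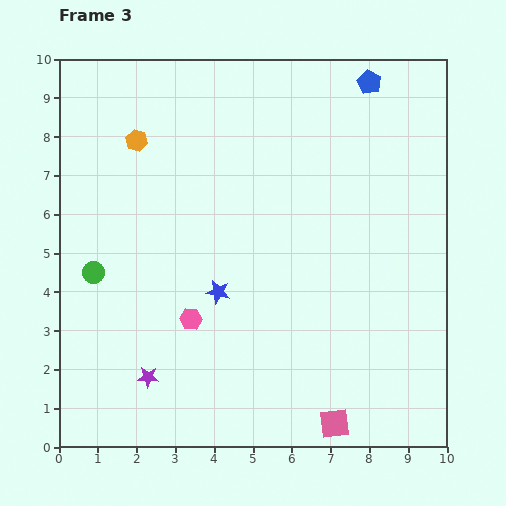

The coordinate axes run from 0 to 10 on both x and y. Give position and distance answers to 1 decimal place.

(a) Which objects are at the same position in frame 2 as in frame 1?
the blue pentagon, the pink square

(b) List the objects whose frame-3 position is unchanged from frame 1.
the blue pentagon, the pink square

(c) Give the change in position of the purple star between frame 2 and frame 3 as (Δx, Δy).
(-2.9, 1.2)

The purple star was at (5.2, 0.6) in frame 2 and (2.3, 1.8) in frame 3.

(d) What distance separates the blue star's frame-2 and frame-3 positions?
3.7

The blue star moved from (5.9, 0.8) to (4.1, 4.0), a distance of √(1.8² + 3.2²) ≈ 3.7.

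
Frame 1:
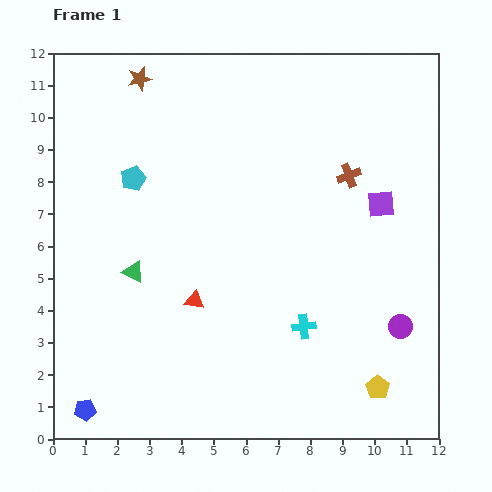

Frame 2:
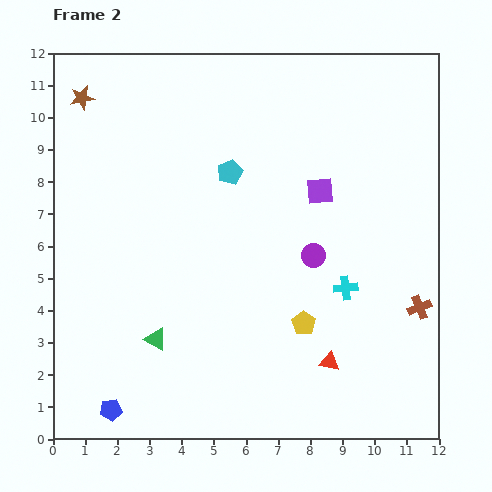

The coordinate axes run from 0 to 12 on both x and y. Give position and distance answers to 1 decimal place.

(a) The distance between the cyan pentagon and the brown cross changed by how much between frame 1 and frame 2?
+0.5

Distance in frame 1: 6.7. Distance in frame 2: 7.2.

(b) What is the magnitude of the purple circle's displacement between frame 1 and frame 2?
3.5

The purple circle moved from (10.8, 3.5) to (8.1, 5.7), a distance of √(2.7² + 2.2²) ≈ 3.5.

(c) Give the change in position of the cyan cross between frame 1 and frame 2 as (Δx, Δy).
(1.3, 1.2)

The cyan cross was at (7.8, 3.5) in frame 1 and (9.1, 4.7) in frame 2.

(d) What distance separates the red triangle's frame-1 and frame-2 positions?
4.6

The red triangle moved from (4.4, 4.3) to (8.6, 2.4), a distance of √(4.2² + 1.9²) ≈ 4.6.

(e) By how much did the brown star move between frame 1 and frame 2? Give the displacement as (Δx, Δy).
(-1.8, -0.6)

The brown star was at (2.7, 11.2) in frame 1 and (0.9, 10.6) in frame 2.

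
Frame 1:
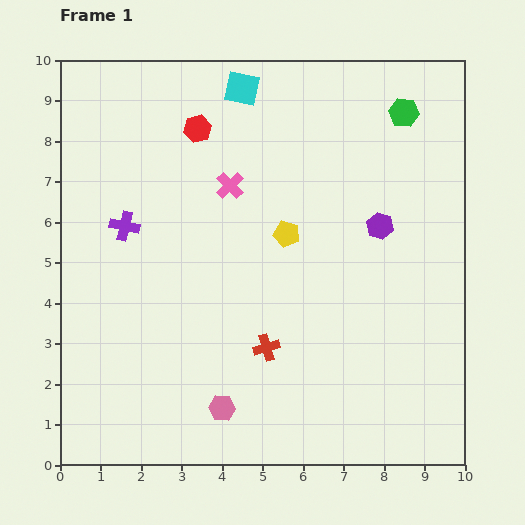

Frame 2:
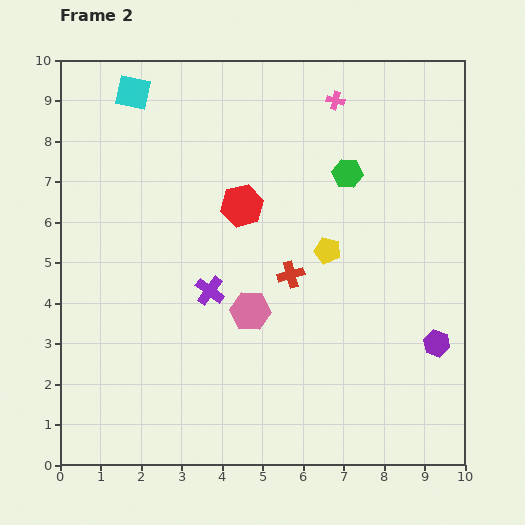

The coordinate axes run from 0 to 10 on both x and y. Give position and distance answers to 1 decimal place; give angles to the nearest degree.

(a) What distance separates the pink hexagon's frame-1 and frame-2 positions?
2.5

The pink hexagon moved from (4.0, 1.4) to (4.7, 3.8), a distance of √(0.7² + 2.4²) ≈ 2.5.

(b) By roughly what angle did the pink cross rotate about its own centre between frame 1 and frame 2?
33° counter-clockwise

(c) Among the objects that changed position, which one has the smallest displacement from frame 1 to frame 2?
the yellow pentagon

(moved 1.1)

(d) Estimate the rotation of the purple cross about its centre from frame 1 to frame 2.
23° clockwise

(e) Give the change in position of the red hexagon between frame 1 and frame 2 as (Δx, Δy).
(1.1, -1.9)

The red hexagon was at (3.4, 8.3) in frame 1 and (4.5, 6.4) in frame 2.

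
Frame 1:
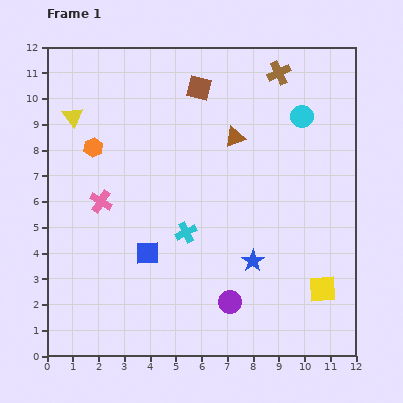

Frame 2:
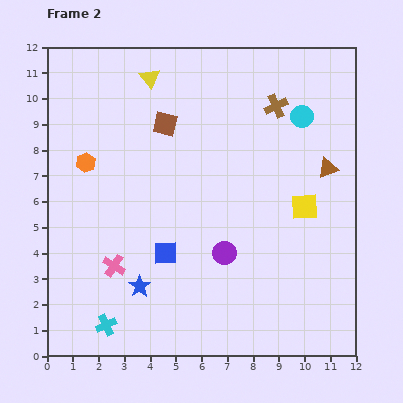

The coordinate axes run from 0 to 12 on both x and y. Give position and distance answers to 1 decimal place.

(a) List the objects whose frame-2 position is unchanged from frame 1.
the cyan circle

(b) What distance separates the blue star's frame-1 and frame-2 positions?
4.5

The blue star moved from (8.0, 3.7) to (3.6, 2.7), a distance of √(4.4² + 1.0²) ≈ 4.5.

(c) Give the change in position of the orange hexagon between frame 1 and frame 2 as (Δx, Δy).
(-0.3, -0.6)

The orange hexagon was at (1.8, 8.1) in frame 1 and (1.5, 7.5) in frame 2.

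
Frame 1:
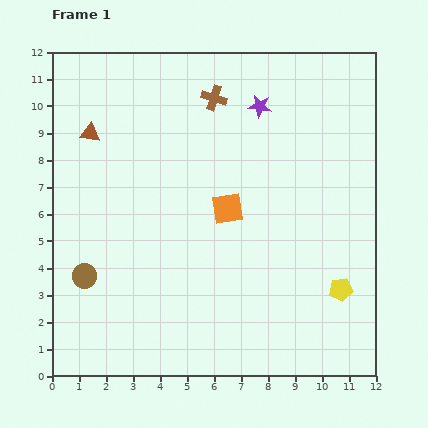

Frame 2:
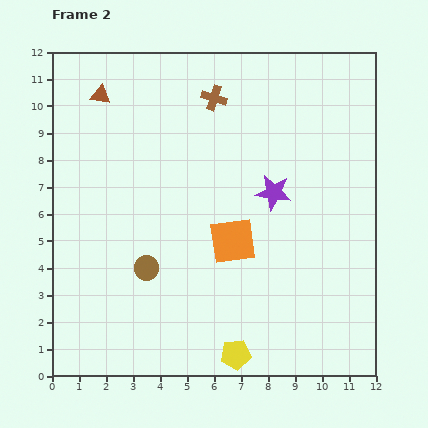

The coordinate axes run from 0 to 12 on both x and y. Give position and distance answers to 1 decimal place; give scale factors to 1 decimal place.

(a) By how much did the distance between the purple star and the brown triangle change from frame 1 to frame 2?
+0.9

Distance in frame 1: 6.4. Distance in frame 2: 7.3.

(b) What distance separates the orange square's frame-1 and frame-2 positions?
1.2

The orange square moved from (6.5, 6.2) to (6.7, 5.0), a distance of √(0.2² + 1.2²) ≈ 1.2.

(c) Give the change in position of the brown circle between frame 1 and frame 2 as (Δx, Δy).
(2.3, 0.3)

The brown circle was at (1.2, 3.7) in frame 1 and (3.5, 4.0) in frame 2.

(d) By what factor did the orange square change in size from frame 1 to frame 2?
1.5×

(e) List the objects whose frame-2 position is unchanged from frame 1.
the brown cross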